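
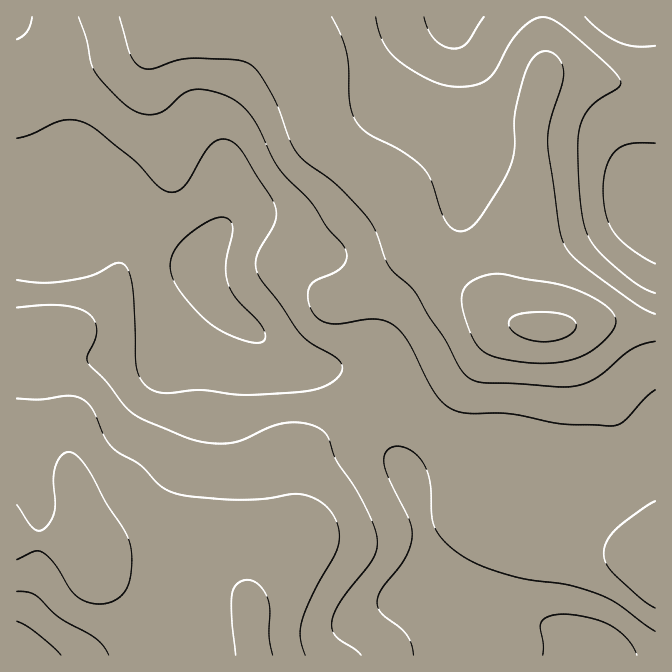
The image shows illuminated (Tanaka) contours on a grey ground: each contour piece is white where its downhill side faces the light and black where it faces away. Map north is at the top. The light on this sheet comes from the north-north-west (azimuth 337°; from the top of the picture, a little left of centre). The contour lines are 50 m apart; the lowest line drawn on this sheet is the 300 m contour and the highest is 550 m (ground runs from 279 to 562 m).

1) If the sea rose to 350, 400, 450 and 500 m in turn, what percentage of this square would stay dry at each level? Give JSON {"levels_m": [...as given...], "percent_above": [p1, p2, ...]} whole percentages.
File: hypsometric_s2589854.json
{"levels_m": [350, 400, 450, 500], "percent_above": [80, 52, 29, 6]}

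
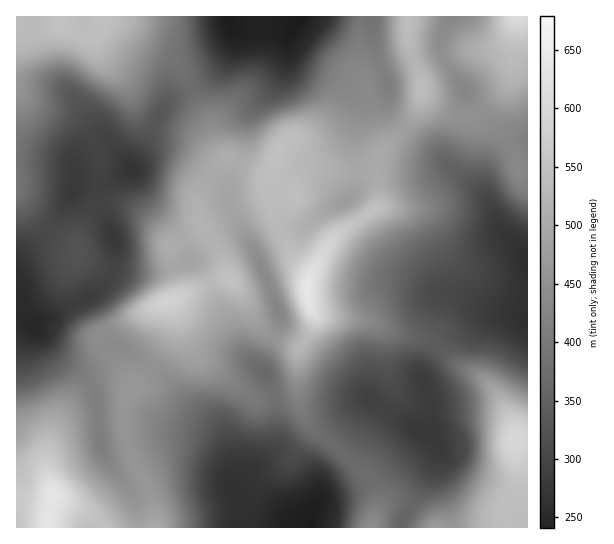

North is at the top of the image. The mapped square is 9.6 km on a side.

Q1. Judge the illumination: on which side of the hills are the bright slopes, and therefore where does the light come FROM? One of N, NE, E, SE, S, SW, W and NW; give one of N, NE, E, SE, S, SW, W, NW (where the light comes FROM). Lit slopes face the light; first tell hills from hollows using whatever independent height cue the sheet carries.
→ E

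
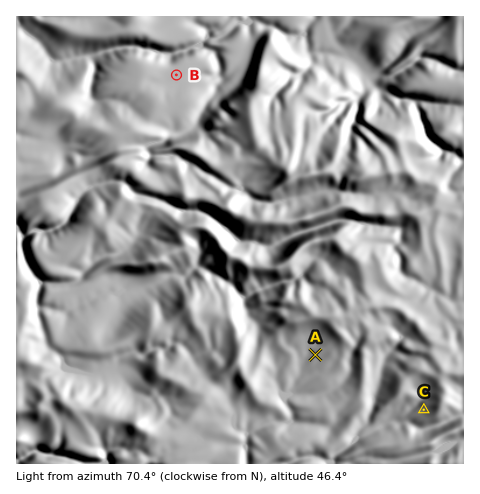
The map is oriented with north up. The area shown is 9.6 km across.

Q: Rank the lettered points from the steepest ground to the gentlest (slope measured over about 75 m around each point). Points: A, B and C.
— C A B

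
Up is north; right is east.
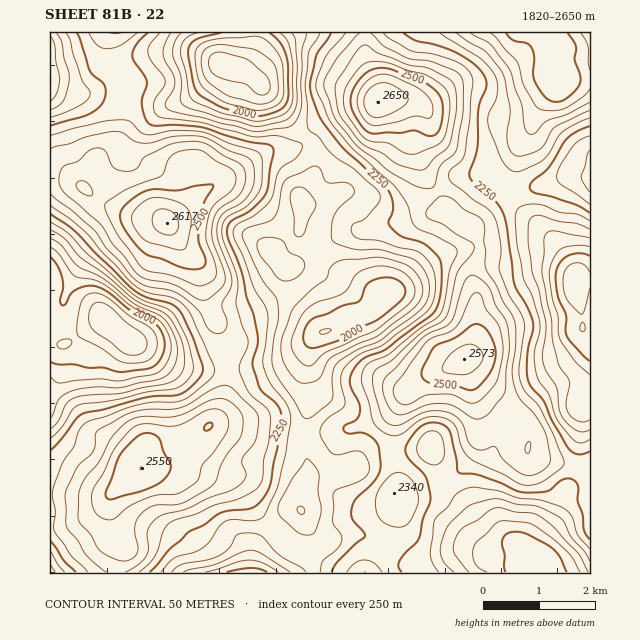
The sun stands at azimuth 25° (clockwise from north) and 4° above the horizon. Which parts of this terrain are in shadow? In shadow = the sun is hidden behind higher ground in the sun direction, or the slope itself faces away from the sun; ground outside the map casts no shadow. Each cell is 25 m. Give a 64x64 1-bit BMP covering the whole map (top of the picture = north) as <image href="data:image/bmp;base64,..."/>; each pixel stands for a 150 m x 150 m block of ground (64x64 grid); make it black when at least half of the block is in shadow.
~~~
<image width="64" height="64" href="data:image/bmp;base64,Qk0+AgAAAAAAAD4AAAAoAAAAQAAAAEAAAAABAAEAAAAAAAACAAATCwAAEwsAAAIAAAAAAAAA////AAAAAAD/////gAP/////////x////5//+//v////v//z/+///////+P/////////w/////////+H/////////4//////////h/////8A//+H/////wD8fwf/////AAAAA/////8AAAAD////+MAAAAP///8A4AACA////gD8AAAD///sAPAAAAH//8wA+AAAAD//4AD/AAAAP//gAP/AAAR///AA//gADv//8AD//4Af/5/4AP//wP/+H+AA///x/8APwAD///n/wAAAAP//+P/gAAAA///w//gAAAD///D//wAAAP//8P//wAAA///g///wAAD//+D///4AAP//4P///wAg///4////AHz///j///8Afv//8P///wD////g////AP///8D///8A////AP///4D///8B////wP///g/////B///8H////8H//+Af////Af//AB////AB//wAH///8AH/+AAfv//4Af/wAAAf//gAf8AAAB//+AAPAAAAH///AAAAAAAf//+AAAAAAA///wAAAAAAD//+AAAAAAAP//wAAAAAAA///AAAAAAAP//4AADwAAD///AAAPwAAf/+AAAA/gQD//gAAAz+AA//wAAADv4AP/8AAAAf/wB//gAAAB//gH//AAAAD//A//4AAAAH//H//AAAAAf/+f/8AAAADw=="/>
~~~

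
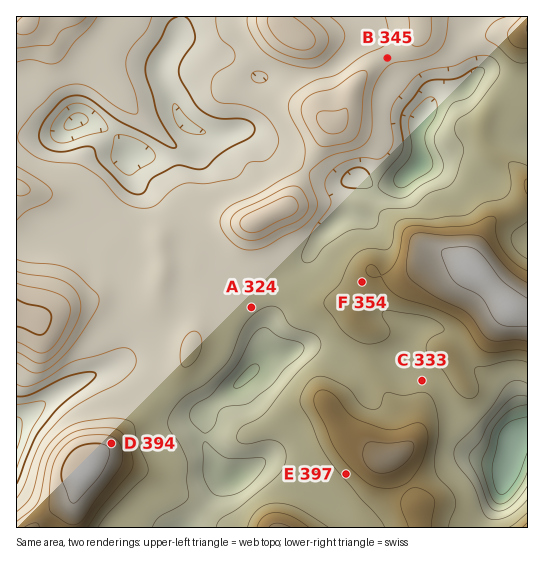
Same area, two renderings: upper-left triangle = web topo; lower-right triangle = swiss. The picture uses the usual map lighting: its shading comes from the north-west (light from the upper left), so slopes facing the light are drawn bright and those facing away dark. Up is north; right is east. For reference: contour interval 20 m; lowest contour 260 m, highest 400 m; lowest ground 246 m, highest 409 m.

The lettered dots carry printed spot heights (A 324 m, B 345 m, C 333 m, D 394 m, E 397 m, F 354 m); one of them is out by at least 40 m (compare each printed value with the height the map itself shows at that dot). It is E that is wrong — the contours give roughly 347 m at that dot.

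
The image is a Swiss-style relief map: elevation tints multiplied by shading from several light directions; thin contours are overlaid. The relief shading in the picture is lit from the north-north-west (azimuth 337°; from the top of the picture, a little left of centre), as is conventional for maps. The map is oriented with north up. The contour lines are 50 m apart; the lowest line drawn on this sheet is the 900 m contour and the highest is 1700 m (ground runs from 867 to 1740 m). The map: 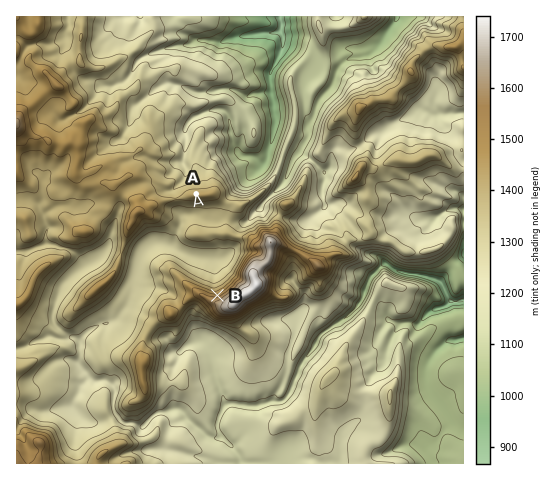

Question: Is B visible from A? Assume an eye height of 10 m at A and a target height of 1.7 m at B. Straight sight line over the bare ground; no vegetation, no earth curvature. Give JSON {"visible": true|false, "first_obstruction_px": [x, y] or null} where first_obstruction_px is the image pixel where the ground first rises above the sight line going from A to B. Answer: {"visible": true, "first_obstruction_px": null}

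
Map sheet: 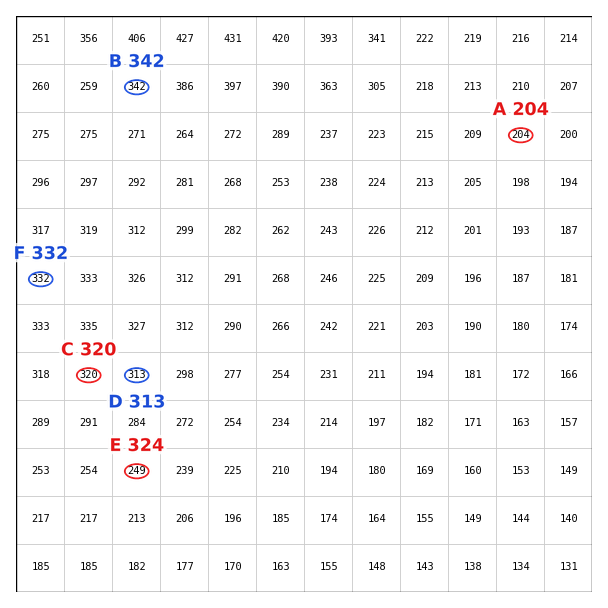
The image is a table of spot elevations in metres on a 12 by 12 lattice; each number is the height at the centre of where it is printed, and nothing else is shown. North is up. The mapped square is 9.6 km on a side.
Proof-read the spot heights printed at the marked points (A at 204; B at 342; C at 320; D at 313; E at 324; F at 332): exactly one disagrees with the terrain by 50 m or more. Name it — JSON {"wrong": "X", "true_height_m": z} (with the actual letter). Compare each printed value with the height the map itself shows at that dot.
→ {"wrong": "E", "true_height_m": 249}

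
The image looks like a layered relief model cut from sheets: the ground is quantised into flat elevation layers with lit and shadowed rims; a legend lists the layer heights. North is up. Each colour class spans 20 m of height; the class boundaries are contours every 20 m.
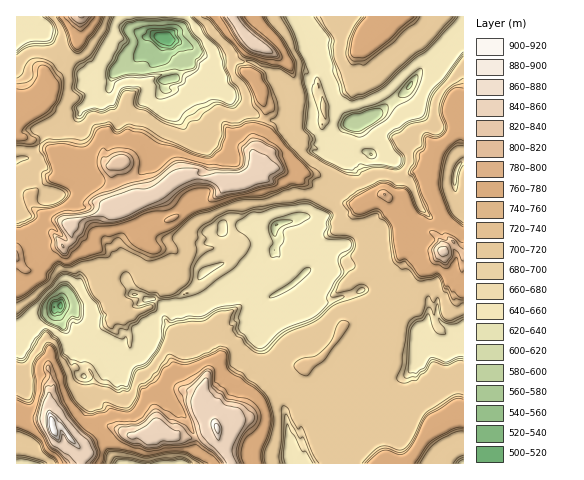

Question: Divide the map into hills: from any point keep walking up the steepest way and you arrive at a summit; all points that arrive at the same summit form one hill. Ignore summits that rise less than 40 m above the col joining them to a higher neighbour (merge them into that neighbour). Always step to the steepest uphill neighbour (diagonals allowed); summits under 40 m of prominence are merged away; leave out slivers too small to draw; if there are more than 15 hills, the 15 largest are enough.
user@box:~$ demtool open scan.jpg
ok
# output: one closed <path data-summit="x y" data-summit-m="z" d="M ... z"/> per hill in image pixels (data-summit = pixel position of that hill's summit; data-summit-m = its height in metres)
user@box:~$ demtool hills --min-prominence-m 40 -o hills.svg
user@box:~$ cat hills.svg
<path data-summit="130 207" data-summit-m="852" d="M171 39l-3 1 11 21 0 8-4 9-6 0-6-23-4 4-4 0-4-3-3-7-17 15-12 4-9 13-1 15 7 9 6 2 11-1 13-7 8-1 10-8-1 6 6 15 0 9-13 27-5 15-13 13-15 4-10 6-11-3-17 0 0-7-6-10 2-12 0-28-3-10-8 7-23 6-5 13-11 16-15 4 1 167 10-5 7-7 16-4 10-7 11 1 6 4 18-1 37-15 9 1 5 5 7-2 12 8 24 0-5-13 13-10 6-10 22-11 15-14-4-9-13-8 0-7 2-3 7-3 10 7 32 2 5-3 13-3 7-4 19 0 16-28 9-1 4-24-5-7-13-9-3-7-13-15-11 8-5 1-5-1-11-13-15-1-23-11-15-12-2-7-7-5-3-5-2-12-6-9-15-10z"/><path data-summit="53 426" data-summit-m="907" d="M340 246l-11 2-10 6-14 1-3 3-1 7 4 7-12 12-23 13-4 9 1 9-7 2-4 4 8 33 2 17 15 15 0 13 6 18 2 30 4 17 53 0 1-2 7-34-11-5-6-9-12 1-2-2 0-10 7-10 9-3 42-2 8-7 16-5 7-6 3-9 5-5 1-11 17 7 8-3-8-5-11 0-6-3-4-8 1-6-10-14-9-24-7 0-7 3-24-2-5-16z"/><path data-summit="444 251" data-summit-m="841" d="M463 31l-6 4-19 25-14 7-6 6-14 20-22 17-12 4-10 9 1 6 12 14-1 9-2 2-12-8-3 0-8 6-8 3 8 9-3 22-2 3-6-1-2 1-14 25-2 3-19 0-7 4-9 1-8 5 2 16-3 7 5 5 13-1 9 7 6-7 12 0 10-6 11-2 16 28 5 16 7-2 4 1 2-3 5-3 5 3-6 6 21-3 9 24 10 14-1 6 4 8 6 3 11 0 7 4 11-1 2-4 1-14 5-1 0-120-9-20 1-17 8-10z"/><path data-summit="217 428" data-summit-m="890" d="M276 252l1 4-1 6-37 27-4 2-10-1-26 17 4 19 4 9-10 12-7-6-1-32 2-2-19 1-5-3-10 11 0 6-9 10-1 12-8 14-5 2-16 0-2 7-8 0-14 8-9 2 0 18 6 8-5 10 0 6 5 8 14 8 4 18 10 11 173-1-5-46-6-18 0-13-15-15-2-17-8-33 4-4 7-2 0-15 26-16 12-13-10-16-16 0z"/><path data-summit="447 416" data-summit-m="778" d="M423 345l-2 1-1 10-15 20-16 5-12 8-38 1-9 3-5 5-2 5 0 10 2 2 12-1 6 9 11 5-2 19-5 17 117-1 0-114-17-1-9 4z"/><path data-summit="376 24" data-summit-m="777" d="M463 16l-169 0 0 2 9 17 15 20 15 46 6 9 12 12 4-2 8 1 7-7 12-4 22-17 14-20 6-6 14-7 19-25 7-4z"/><path data-summit="255 43" data-summit-m="843" d="M293 16l-114 0-4 15-8 7 26 11 18 15 13-5 29 4 16 8 16 15 13 6 6 0 5-3-1-9 11-14 0-7-7 3-3-2-6-12 3-8z"/><path data-summit="17 117" data-summit-m="777" d="M34 23l-12 0-6 4 1 134 14-4 11-16 5-13 28-8 5-7 2-6 25-17-24-4-2-16-7-7-12-4-18-25-2-7z"/><path data-summit="122 161" data-summit-m="837" d="M109 88l-28 20-2 7 2 10 0 28-2 12 6 10 0 7 17 0 11 3 10-6 15-4 13-13 5-15 11-20 2-16-5-9 0-12-10 8-8 1-13 7-11 1-10-6z"/><path data-summit="82 17" data-summit-m="840" d="M137 16l-112 0-1 6 16 3 17 28 4 4 15 7 4 4 2 6 8-8 26 5 15-7 17-14 2-8 8-6-15-5-5-5z"/><path data-summit="253 77" data-summit-m="776" d="M231 59l-7 0-12 5 4 7 1 11 10 9 1 6 4 4 11 8 20 10 18 2 11 13 8 1 12-10 0-17-22-4-4-9 0-8-17-16-19-9-13 0z"/>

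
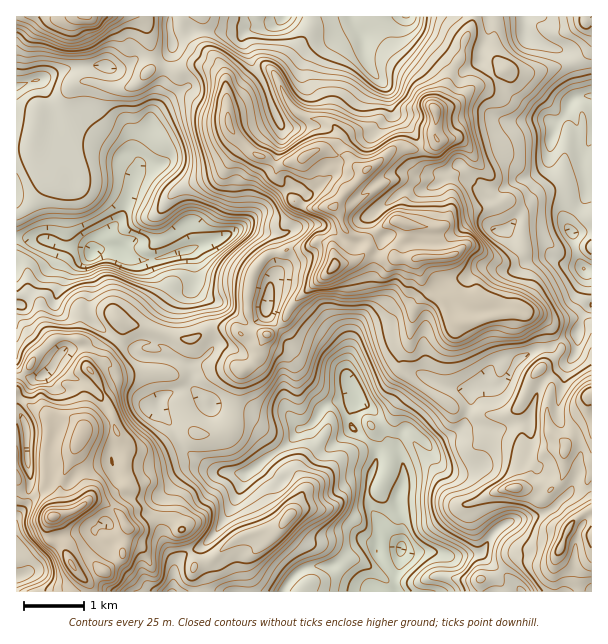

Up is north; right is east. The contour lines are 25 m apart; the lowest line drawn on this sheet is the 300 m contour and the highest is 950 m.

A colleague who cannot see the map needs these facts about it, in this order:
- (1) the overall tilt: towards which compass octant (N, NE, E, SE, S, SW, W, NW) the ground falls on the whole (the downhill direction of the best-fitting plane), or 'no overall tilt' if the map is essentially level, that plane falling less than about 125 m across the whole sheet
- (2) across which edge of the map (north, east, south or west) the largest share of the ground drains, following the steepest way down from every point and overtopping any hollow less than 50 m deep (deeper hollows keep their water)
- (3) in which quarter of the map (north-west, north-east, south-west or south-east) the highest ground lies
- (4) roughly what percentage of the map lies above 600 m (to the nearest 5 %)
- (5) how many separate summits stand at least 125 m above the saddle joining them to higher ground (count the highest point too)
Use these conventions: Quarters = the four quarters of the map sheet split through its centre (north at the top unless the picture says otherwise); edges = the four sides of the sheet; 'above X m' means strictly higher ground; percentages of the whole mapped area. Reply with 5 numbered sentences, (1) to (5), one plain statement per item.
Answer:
(1) There is no overall tilt: the best-fitting plane is nearly level.
(2) Most of the ground drains across the southern edge.
(3) The highest ground is in the south-west quarter.
(4) Roughly 50 % of the ground is higher than 600 m.
(5) There are 4 summits with 125 m or more of prominence.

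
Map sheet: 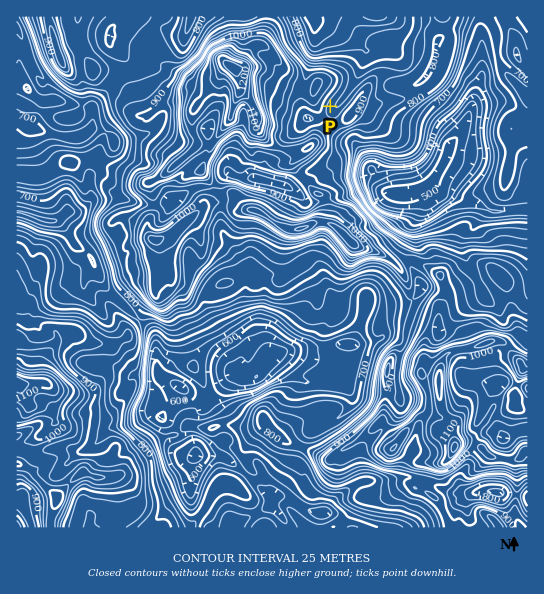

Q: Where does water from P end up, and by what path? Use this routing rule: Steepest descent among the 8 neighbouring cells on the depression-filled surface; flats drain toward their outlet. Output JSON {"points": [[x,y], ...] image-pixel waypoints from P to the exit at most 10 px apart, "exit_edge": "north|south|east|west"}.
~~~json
{"points": [[330, 106], [341, 102], [349, 91], [355, 81], [361, 70], [363, 59], [365, 49], [354, 38], [343, 34], [333, 25], [322, 21], [311, 17]], "exit_edge": "north"}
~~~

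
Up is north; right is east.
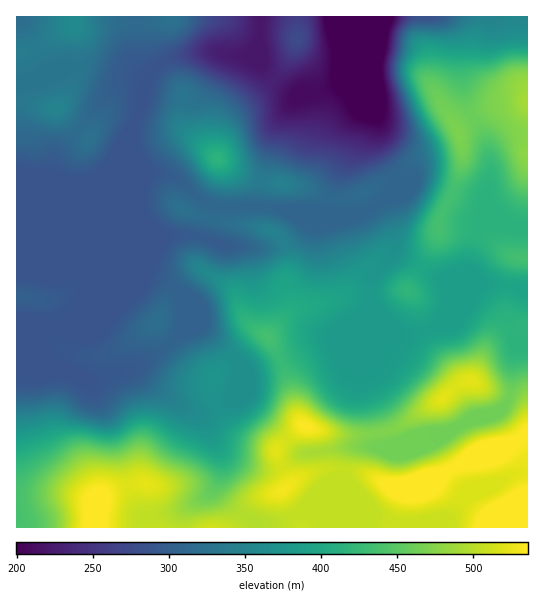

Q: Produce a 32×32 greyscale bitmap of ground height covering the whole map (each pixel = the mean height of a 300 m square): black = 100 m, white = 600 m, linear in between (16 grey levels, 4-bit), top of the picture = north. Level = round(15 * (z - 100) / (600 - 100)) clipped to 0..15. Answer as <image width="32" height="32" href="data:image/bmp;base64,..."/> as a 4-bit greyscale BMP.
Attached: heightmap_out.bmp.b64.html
<image width="32" height="32" href="data:image/bmp;base64,Qk12AgAAAAAAAHYAAAAoAAAAIAAAACAAAAABAAQAAAAAAAACAAATCwAAEwsAABAAAAAAAAAAAAAAABEREQAiIiIAMzMzAERERABVVVUAZmZmAHd3dwCIiIgAmZmZAKqqqgC7u7sAzMzMAN3d3QDu7u4A////AKu83dzMzMzMzMzMzMzM3e6rvN3czLu8zNzMzM3d3N3eq8zd3dzLu8zdzMzd7t3N3aq8zMzMu6q8zczM3N3d3d2aq7u8u6mZvMzMzLu7zd7dmZqpqqmZmazMzMu7u7vN3YiIh4mYiImbzdy7u7u7u813d2Z4iIiIibzKmZq8zLu8ZmZmZneIiImrqZmZq8zMu2ZmZmZniIiJqpmYiZq8zLpmZmZmZniIiamZiImZq7uqZmZmZmZneJqpmIiImZmqqmZmZmZ2ZniqqZmIiJmZmqpmZmZmZmZ5mZmZmImZmZmZZmZmZmZmeZmZmZmJmZmZmWZmZmZmZ4iImYiIiZmZmZlmZmZmZnd3d4iIiIiZmZmqZmZmZmZmZmd3d3iIiamZqmZmZmZmZmZ3d2Z3eImqmalmZmZmZndnd2ZmZmd5qpmaZmZmZmZ2Z3d3ZmZmaKqpqmZmZmZmZ4h3d3ZmZmeaqqtmZmZmZniZh3ZmVWZnmqqrZmZmZmd5mXZlVVVVZ5u6u2ZndmZniIhlVURERGeru7t3d2ZmZ3d3ZUREMzRpu7u7d3dmZmd3dlRDMzIkeru7vHd3dmZmdmVUQzMyJIq6q7x3d3ZmZmVURERDIiWaqqq7d3d2ZmZURERFQyIliZmZmnd3d2ZmZUREVUMiJHiIiIh3eHd2d2ZVREVDIiNmZ4iI"/>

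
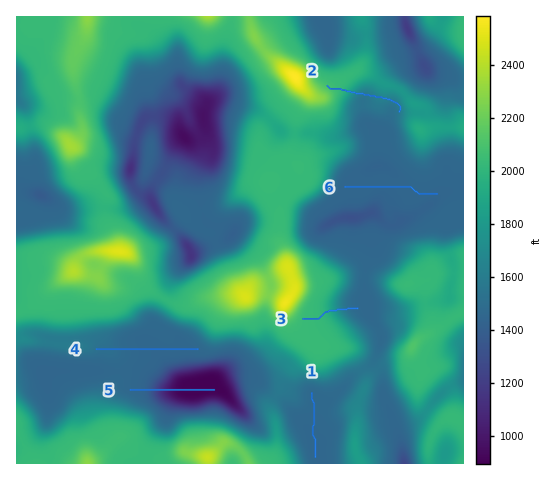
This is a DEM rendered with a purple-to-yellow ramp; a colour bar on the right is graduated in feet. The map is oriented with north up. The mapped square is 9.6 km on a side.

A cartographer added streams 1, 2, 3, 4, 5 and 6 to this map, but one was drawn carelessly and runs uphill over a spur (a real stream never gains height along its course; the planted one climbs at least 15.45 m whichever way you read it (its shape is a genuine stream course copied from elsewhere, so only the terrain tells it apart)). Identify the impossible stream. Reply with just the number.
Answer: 2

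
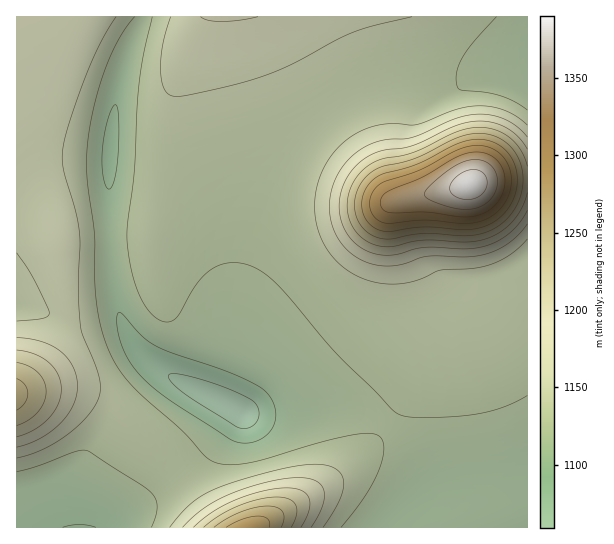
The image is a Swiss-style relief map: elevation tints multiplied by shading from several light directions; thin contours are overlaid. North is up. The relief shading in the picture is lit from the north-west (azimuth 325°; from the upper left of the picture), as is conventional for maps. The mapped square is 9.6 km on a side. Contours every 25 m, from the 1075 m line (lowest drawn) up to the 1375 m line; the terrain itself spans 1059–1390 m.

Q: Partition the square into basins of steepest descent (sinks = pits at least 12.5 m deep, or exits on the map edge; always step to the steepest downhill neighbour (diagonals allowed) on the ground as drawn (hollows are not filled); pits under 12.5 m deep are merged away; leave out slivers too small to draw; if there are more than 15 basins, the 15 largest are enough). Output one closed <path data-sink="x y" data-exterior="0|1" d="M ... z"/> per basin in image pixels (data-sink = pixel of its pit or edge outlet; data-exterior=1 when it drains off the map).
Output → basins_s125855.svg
<path data-sink="242 413" data-exterior="0" d="M278 16l-73 0-8 10-12 25-12 42-22 129 0 11-4 4-21 3-64 1-3-6-3-17-7-15-33-44 0 234 21-2 41 1 25 7 10 5 60 65 45 59 39 0 57-36 39-28 26-26 16-21 56-98 6-17-1-9-11-19 0-28 6-39 4-10 9-10-62 13-11-1-76-109-24-44z"/><path data-sink="527 527" data-exterior="1" d="M466 187l-13 12-4 14-4 33 0 28 11 19 0 14-61 110-16 21-26 26-39 28-55 33-1 3 270-1 0-232-46 0-11-4-11-10 0-63z"/><path data-sink="527 50" data-exterior="1" d="M527 16l-248 1 21 48 25 41 35 47 28 42 6 5 8 0 59-12 20-7 47-2z"/><path data-sink="110 153" data-exterior="0" d="M203 16l-187 1 0 141 33 45 7 15 3 17 3 6 64-1 17-1 6-4 24-142 12-42z"/><path data-sink="81 527" data-exterior="1" d="M66 391l-29 0-21 3 1 134 200-1-44-58-60-65-18-8z"/>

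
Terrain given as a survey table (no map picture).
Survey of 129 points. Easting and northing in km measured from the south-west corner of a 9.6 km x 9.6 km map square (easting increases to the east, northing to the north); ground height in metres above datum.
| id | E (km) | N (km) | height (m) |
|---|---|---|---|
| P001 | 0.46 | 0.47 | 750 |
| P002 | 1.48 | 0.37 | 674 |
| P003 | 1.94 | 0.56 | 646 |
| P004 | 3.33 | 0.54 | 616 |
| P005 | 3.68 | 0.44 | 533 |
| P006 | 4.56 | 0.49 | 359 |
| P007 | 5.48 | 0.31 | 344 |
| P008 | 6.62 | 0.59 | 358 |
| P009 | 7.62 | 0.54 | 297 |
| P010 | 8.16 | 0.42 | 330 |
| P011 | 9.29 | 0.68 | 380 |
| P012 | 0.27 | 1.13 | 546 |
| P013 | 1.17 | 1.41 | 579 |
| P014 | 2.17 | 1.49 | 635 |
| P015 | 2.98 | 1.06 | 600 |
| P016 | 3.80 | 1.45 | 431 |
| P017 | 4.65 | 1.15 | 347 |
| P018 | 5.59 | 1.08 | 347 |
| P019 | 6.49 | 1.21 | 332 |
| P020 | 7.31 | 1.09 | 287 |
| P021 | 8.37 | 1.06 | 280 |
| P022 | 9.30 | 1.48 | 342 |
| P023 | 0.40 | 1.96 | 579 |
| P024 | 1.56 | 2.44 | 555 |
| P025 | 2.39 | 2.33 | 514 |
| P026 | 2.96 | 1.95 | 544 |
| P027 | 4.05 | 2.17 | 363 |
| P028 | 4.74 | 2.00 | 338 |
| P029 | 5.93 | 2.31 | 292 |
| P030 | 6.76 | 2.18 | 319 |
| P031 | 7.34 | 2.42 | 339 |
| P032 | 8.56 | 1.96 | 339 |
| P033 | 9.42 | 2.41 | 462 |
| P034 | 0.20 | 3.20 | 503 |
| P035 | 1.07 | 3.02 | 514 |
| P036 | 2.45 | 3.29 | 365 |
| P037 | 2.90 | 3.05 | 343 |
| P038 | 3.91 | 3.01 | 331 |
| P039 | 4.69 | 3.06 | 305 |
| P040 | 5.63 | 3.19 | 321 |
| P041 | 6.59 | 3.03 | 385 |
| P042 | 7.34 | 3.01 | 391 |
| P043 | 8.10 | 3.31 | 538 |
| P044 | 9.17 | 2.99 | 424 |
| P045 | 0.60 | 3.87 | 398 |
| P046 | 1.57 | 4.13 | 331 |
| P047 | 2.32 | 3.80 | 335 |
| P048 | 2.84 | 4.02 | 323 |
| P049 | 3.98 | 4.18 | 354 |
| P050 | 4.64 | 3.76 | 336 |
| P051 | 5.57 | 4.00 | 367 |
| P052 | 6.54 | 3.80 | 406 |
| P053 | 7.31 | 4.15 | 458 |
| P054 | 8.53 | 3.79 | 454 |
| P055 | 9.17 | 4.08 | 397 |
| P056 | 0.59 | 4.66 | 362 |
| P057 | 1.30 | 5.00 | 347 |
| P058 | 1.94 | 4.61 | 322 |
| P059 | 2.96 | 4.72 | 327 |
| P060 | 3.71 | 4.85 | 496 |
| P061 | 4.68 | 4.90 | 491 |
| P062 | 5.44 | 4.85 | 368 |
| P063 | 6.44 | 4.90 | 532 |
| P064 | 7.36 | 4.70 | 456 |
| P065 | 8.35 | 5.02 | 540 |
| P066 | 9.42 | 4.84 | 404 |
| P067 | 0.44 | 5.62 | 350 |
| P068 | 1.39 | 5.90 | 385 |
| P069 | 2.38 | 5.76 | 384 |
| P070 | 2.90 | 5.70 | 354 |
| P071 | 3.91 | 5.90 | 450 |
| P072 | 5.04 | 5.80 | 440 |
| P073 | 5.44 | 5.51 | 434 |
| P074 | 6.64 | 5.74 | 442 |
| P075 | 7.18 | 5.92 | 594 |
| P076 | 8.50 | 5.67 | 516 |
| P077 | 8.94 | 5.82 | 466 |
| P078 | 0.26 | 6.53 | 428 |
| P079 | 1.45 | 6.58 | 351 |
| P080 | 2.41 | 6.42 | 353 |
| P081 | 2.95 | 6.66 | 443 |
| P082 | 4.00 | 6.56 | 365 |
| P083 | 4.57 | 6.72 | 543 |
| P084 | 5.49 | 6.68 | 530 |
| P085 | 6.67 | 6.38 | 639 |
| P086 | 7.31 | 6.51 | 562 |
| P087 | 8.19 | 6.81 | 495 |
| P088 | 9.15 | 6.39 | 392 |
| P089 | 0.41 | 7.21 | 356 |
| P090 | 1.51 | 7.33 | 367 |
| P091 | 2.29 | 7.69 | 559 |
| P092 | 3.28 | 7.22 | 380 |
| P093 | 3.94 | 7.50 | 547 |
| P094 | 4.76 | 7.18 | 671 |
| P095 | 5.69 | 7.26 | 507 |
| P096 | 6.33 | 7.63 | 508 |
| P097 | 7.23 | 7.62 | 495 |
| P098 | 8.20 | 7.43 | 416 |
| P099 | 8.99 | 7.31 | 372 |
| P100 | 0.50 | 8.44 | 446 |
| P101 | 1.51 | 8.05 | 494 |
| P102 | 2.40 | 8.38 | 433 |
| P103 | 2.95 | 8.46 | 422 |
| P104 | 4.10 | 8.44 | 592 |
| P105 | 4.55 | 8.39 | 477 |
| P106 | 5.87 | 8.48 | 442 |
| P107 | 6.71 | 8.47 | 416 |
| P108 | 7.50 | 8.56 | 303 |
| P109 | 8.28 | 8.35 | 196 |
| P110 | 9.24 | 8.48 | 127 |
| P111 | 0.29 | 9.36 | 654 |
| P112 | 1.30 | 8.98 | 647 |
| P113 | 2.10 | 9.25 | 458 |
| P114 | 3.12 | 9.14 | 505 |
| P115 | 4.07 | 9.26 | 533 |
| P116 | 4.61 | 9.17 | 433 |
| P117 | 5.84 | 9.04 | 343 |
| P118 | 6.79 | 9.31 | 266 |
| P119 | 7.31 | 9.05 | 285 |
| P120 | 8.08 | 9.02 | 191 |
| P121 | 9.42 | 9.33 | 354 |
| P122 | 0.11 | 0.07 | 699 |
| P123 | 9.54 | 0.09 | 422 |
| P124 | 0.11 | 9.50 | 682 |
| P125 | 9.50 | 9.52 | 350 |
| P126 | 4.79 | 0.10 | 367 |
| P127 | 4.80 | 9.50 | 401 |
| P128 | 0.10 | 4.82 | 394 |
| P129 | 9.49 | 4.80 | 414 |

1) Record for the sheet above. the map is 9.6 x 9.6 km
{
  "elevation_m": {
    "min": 130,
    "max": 780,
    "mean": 430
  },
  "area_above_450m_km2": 35.7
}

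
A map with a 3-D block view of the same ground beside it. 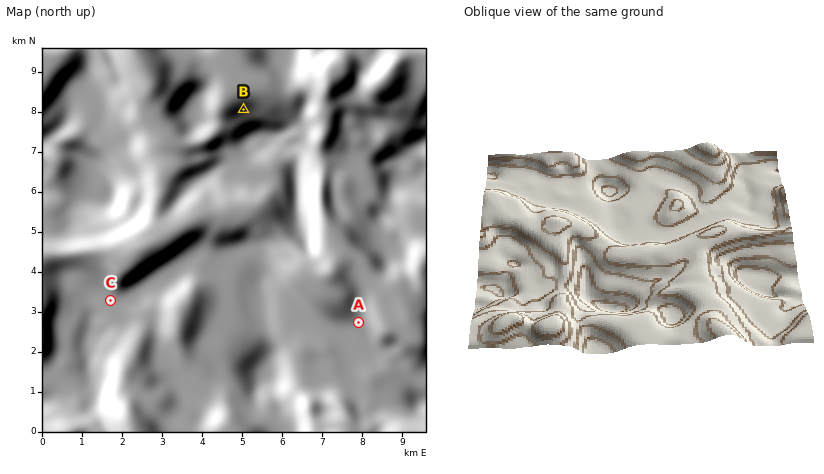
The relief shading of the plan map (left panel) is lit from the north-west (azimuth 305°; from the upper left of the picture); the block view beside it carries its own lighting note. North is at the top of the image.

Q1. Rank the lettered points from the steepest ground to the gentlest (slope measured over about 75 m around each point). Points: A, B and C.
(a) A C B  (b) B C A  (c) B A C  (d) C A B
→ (c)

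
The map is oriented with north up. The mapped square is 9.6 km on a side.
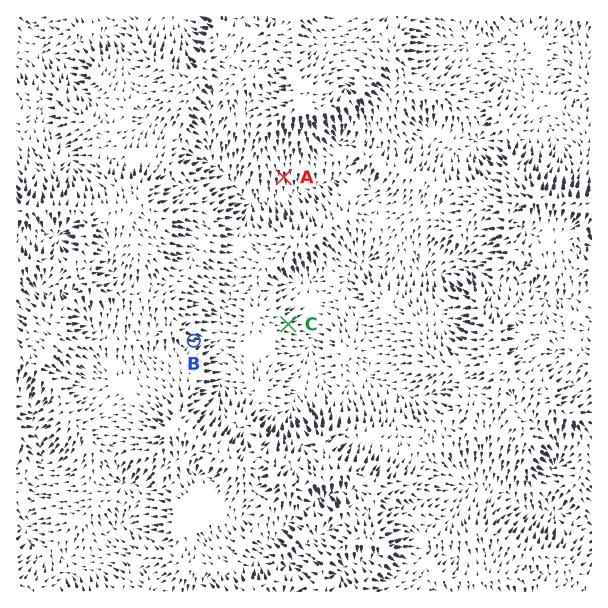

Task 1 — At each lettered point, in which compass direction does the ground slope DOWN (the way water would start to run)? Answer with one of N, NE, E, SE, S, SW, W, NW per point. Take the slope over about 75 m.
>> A S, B E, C E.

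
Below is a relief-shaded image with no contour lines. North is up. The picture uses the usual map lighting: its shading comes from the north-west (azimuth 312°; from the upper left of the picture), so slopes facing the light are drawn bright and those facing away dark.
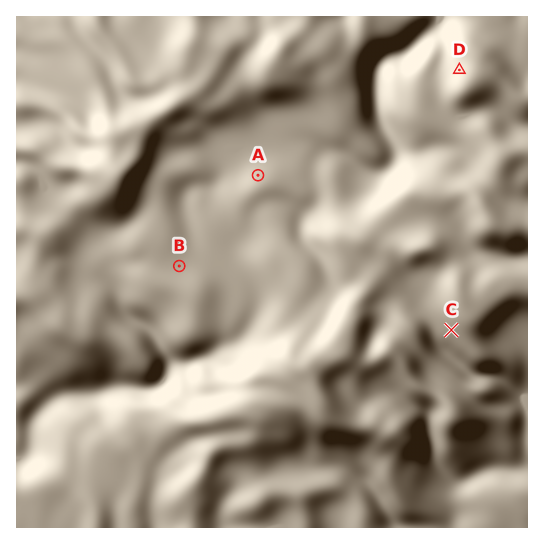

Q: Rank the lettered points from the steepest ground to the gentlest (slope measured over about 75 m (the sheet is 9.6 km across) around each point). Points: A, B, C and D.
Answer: D C A B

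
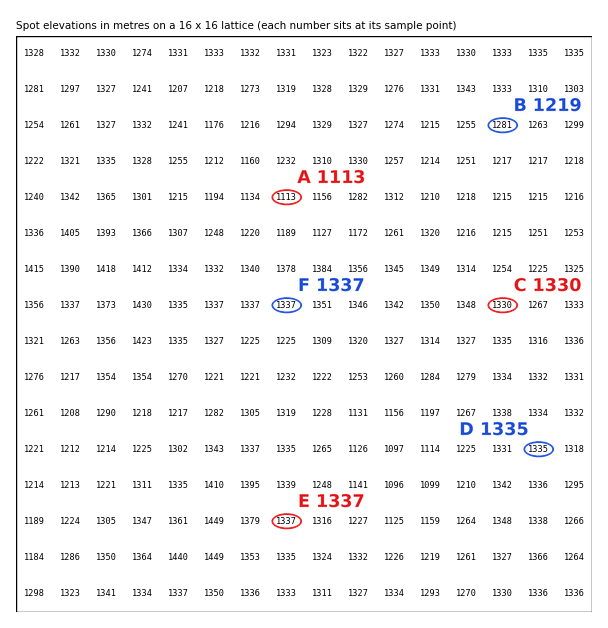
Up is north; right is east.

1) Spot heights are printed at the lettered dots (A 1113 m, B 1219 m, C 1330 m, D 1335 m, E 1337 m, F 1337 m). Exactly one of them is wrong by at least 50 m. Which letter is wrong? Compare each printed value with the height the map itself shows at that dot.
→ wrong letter B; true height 1281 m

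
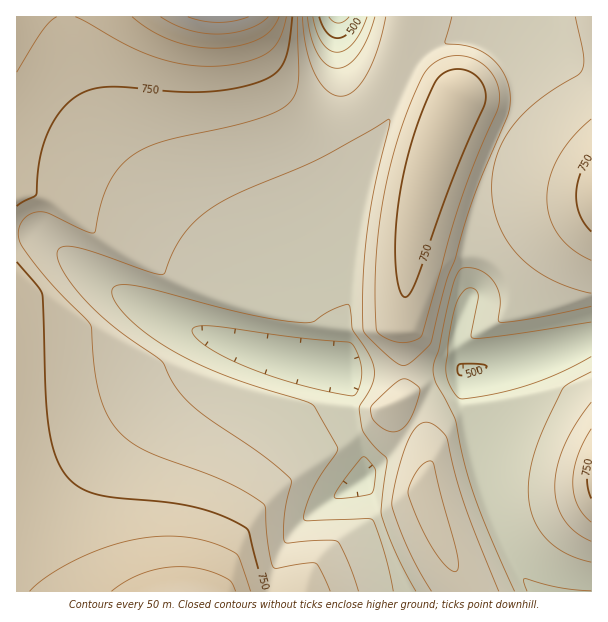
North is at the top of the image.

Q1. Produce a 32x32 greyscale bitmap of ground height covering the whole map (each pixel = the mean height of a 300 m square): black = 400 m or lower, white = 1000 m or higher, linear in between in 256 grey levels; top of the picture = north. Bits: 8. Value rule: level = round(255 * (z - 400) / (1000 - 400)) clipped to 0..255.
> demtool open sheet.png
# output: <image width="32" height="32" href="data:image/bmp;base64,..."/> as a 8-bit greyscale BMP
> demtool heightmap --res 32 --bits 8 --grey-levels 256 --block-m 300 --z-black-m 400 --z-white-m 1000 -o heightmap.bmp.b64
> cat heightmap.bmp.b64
<image width="32" height="32" href="data:image/bmp;base64,Qk02CAAAAAAAADYEAAAoAAAAIAAAACAAAAABAAgAAAAAAAAEAAATCwAAEwsAAAABAAAAAAAAAAAAAAEBAQACAgIAAwMDAAQEBAAFBQUABgYGAAcHBwAICAgACQkJAAoKCgALCwsADAwMAA0NDQAODg4ADw8PABAQEAAREREAEhISABMTEwAUFBQAFRUVABYWFgAXFxcAGBgYABkZGQAaGhoAGxsbABwcHAAdHR0AHh4eAB8fHwAgICAAISEhACIiIgAjIyMAJCQkACUlJQAmJiYAJycnACgoKAApKSkAKioqACsrKwAsLCwALS0tAC4uLgAvLy8AMDAwADExMQAyMjIAMzMzADQ0NAA1NTUANjY2ADc3NwA4ODgAOTk5ADo6OgA7OzsAPDw8AD09PQA+Pj4APz8/AEBAQABBQUEAQkJCAENDQwBEREQARUVFAEZGRgBHR0cASEhIAElJSQBKSkoAS0tLAExMTABNTU0ATk5OAE9PTwBQUFAAUVFRAFJSUgBTU1MAVFRUAFVVVQBWVlYAV1dXAFhYWABZWVkAWlpaAFtbWwBcXFwAXV1dAF5eXgBfX18AYGBgAGFhYQBiYmIAY2NjAGRkZABlZWUAZmZmAGdnZwBoaGgAaWlpAGpqagBra2sAbGxsAG1tbQBubm4Ab29vAHBwcABxcXEAcnJyAHNzcwB0dHQAdXV1AHZ2dgB3d3cAeHh4AHl5eQB6enoAe3t7AHx8fAB9fX0Afn5+AH9/fwCAgIAAgYGBAIKCggCDg4MAhISEAIWFhQCGhoYAh4eHAIiIiACJiYkAioqKAIuLiwCMjIwAjY2NAI6OjgCPj48AkJCQAJGRkQCSkpIAk5OTAJSUlACVlZUAlpaWAJeXlwCYmJgAmZmZAJqamgCbm5sAnJycAJ2dnQCenp4An5+fAKCgoAChoaEAoqKiAKOjowCkpKQApaWlAKampgCnp6cAqKioAKmpqQCqqqoAq6urAKysrACtra0Arq6uAK+vrwCwsLAAsbGxALKysgCzs7MAtLS0ALW1tQC2trYAt7e3ALi4uAC5ubkAurq6ALu7uwC8vLwAvb29AL6+vgC/v78AwMDAAMHBwQDCwsIAw8PDAMTExADFxcUAxsbGAMfHxwDIyMgAycnJAMrKygDLy8sAzMzMAM3NzQDOzs4Az8/PANDQ0ADR0dEA0tLSANPT0wDU1NQA1dXVANbW1gDX19cA2NjYANnZ2QDa2toA29vbANzc3ADd3d0A3t7eAN/f3wDg4OAA4eHhAOLi4gDj4+MA5OTkAOXl5QDm5uYA5+fnAOjo6ADp6ekA6urqAOvr6wDs7OwA7e3tAO7u7gDv7+8A8PDwAPHx8QDy8vIA8/PzAPT09AD19fUA9vb2APf39wD4+PgA+fn5APr6+gD7+/sA/Pz8AP39/QD+/v4A////AKmrrrK3vcLHysrIxLSai42KfG9jWVJjdn16bFRAQUNEqKiprLC0uLy+vry3q5J/f4B2a2BWWW99f3djSUVJTVGmpaWmqauusLGxr6qhjHVvcW9mXFVkeIF+cFhHS1FZYaSioaGho6SlpaSinZeIcmBeX15ZV25+g3toTUlQWmVyo5+dm5uam5qamJWRjIRzX1BMTU5cdoKCdV1ITFRgb4KhnZmWlJOSkY+NioaBfHNkU0Q9P1p4hIBvUkdNVWN1jKCblpKPjIqIhoSBfXhzbWdbTT83VHKCfWdLR0xVYnWOn5mTjoqHhIF+e3h0cGxnYl1WSkRWa3p4YEdHS1NfcIifmJGLhoJ+e3h0cW5qZmJeWVVRVGNocXBZRkdLUFpofZ6XkImDfnp2cm9saGVhXlpXVFFgcG5pZVJHSEpOVWBwnpaPiIF8d3Jua2dkYV5aV1JOSl50dmdcSUVHSk1SWmWelo6GgHp0cGtoZF9ZUUlCPTg2TWVtZlE2MjU6QUlSXJ6WjYZ/eHNuaGBVS0M8ODQxLzBKYmpjTC8rLC0wNT1InpWNhX53cGRWS0I9OTc2Njc3O1dvd29UNjQzMTExNDielY2FfG5eUEdCPz4/QkVJS01RboWNgl05QUhGQj48Op6VjH9sXFBKR0dKT1RXV1dWVVdyipKKZz1AUFlaWFROnZOBbF5VUFBUWl5fXVtZWFdWWHKLlI9yRz9PXWFjZmeZg3BjXFpdY2dmY2BeXFtaWVhZcYuWkn1WTVhjZ2pucod1aWRla3BuamdkYmBeXVxbWlpvi5iWhWdeY2hscnd+e3FucXh5dHBsaWZkYmBfXl1cXGyKmZqMcGNna3F4gIp9d3yCf3p2cm5raWZlY2JgX19eaYeZnZJ5ZmludX2HlI+JioaBfHh0cW5samhmZWNiYWBmg5ifmIJqam92f4uamZONh4J+end0cW9ta2poZ2VkY2R+lqCdi3Brb3Z/i5uZk46IhIB9enh1c3JwbmxqaWdmZXeSoKGUemtvdHyHlZqUj4uHg4B+fHp5d3VzcW9ta2lncIyeo5uGbW1yeIGNnJaRjYqHhYOCgH99fHl3dHFubGprhJukoJB2a290eoOemZSQjoyKiYmIh4aEgX55dG9tbWt6lKKkmYNra290eqGcl5SSkZGRkpKRkI6Lhn90bGttbnGLnqWeimxpa25ypZ+bmZiYmZudnp+em5eQg29hYmtvbn+VnpeCaGZoam2po6Cenp+ipqqusK+sppyFZE9SZHBwcYCIgW5kZGVmaq6npKOkqK20u8LGxsK6qYZVNjtYbnJvbGxoZWNjY2RssauoqKuxusXR3OPl39O6iEYeIkdqc3BsaWZkY2JhZG8="/>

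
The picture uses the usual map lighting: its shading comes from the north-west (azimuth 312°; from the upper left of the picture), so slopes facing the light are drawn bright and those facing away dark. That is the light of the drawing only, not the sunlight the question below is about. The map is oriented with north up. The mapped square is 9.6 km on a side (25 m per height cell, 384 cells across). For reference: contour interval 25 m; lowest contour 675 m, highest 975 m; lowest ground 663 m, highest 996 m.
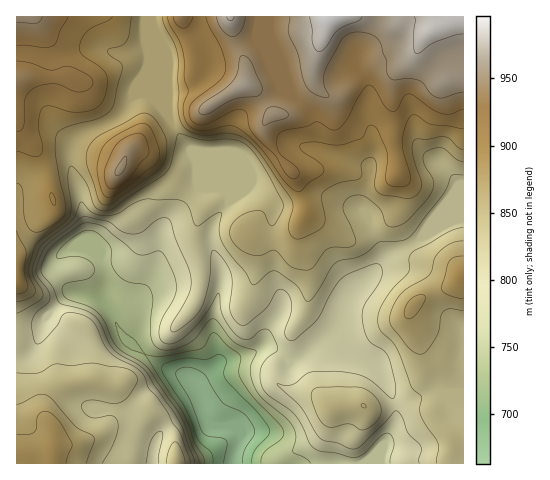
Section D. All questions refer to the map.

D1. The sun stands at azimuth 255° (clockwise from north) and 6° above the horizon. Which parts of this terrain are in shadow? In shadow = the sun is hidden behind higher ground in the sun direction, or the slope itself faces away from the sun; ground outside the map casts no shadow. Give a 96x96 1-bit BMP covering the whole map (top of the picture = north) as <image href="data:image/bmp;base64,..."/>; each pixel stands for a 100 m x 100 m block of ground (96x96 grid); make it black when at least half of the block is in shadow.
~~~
<image width="96" height="96" href="data:image/bmp;base64,Qk2+BAAAAAAAAD4AAAAoAAAAYAAAAGAAAAABAAEAAAAAAIAEAAATCwAAEwsAAAIAAAAAAAAA////AAAAAAAAAAAAH/AAAAAAAAAAAAAAH/wAAAAAAAAAAAAAH/8AAAAAAAAAAAAAH/+AAAAAAAAAAAAAH//AAAAAAAAAAAAAH//AAAAAAAAAAAAAP//AAAAAAAAAAAAAP//AAAAAAAAAOAAAP/+AAAAAAAAAeAAAf/8AAAACAAAA+AAA//4AAAAHAAAA8AAB//wAAAAHAAAAQAAD//gAAAAHgAAAAAAD//AAAAAPAAAAAAAH//AAAAAPAAAAAAAH/+AAAAAOAAAAAAAP/+AAAAAAAAAAAAAf/8AAAAAAAAAAAAA//4AAAAAAAAAAAAB//wAAAAAAAAAAAAD//gAAAAAAAAAAAAP//gAAAAAAAAAAAAf/+AAAAAAAAAAAAA/8AAAAAAAAAAAAAB/wAAAAAAAAAAAAAD/gAAAAAAAAAAAAAD/AAAAAAAAAAAAAAH/AAAAAAAAAAAAAAH+AAAAAAAAAAAAAAP8AAYAAAAAAAAAAAP8AAYAAAAAAAAAAAf4AAcAAAAAAAAAAA/wAAMAAAAAAAAAAD/gAAMAAAAAAAAAA/+AAAMAAAAAAAAAD+AAAAOAAAAAAAAAP+AAAAGAAAAAAAAA//AAAAGAAAAAAAAB//AAAAGAAAAAAAAB/+AAAAGAAAAAAAAB/+AAAACAAAAAAAAB/+AAAAAAAAAAAAAB/+AAAAAAAAAAAAAB//AAAAAAAAAAAAAA//AAAAAAAAAAAAAA//AAAAAAAAAAAAAAf/AAAAAAAAAAAAAAH/AAAAAAAAAAAAAAD/AAAAAAAAAAAAAAB+AAAAAAAAAAAAAAAfAAAAAAAAAAAAAAAPgAAAAAAAAAAAAAAPgAAAAAAAAAAAAAAPgAAAAAAAAAAAAAAPgAAAAAAAAAAAAAAfgAAAAAAAAAAAAAAfgAAAAAAAAAAAAAAfgAAAAAAAAAAAAAAfgAAAAAAAAAAAAAA/AAAAAAAAAAAAAAA+AAAAAAAAAAAAgAA+AAAAAAAAAAAD4AA8AAAAAAAAAAAD8AA4AABgAAAAAAAH+AA4AADwAAAAAAAH+AAwAAD8AAAAAAAH8AAgAAD+AAAAAAAH4AAAAAH/AAAAAAAHgAAAAAP/AAAAAAAHAAAAAAP+AAAAAAAGAAAAAAP4AAAAAAAAAAAAAAPwAAAAAAAAAAAAAAPwAAAAAAAAAAAAAAHgAAAAAAAAAAAAAAHAAAAAAAAAAAAAAACAAAAAAAAAAAAAAAAAAAAAAAAAAAAAAAAAAAAAAAAAAAAAAAAAAAAAAAAAAAAAAgAAAAAAAAAAAAAABwAAAAAAAAAAAAAABgAAAAAAAAAAAAAAAAAAAAAAAAAAAAAAAAAAAAAAAAAAAAAAAAAAAAAAAAAAAAAAAAAAAAAAAAAAAAAAAAAAAAAAAAAAAAAAAAAAAAAAAAAAAAAAAAAAAAAAAAAAAAAAAAAAAAAAAAAAAAAAAAAAAAAAAAAAAAAAAAAAAAAAAAAAAAAAAAAAAAAAAAAAAAAAAAAAAAAAAAAAAAAAABgAAAAAAAAAAAAAABgAACAAAAAAAA="/>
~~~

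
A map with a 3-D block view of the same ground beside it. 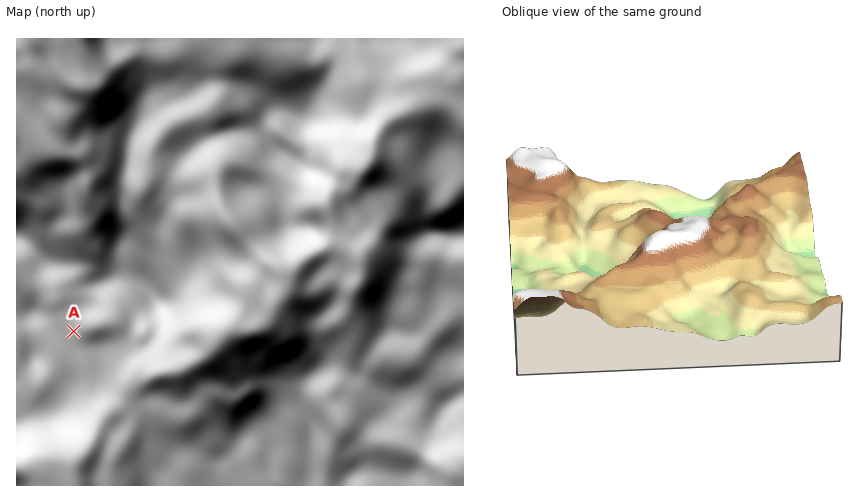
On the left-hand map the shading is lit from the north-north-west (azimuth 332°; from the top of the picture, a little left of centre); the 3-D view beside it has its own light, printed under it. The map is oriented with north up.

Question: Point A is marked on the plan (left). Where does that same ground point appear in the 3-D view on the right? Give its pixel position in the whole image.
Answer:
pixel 553 283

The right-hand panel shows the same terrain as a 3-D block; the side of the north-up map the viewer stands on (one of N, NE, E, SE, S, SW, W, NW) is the S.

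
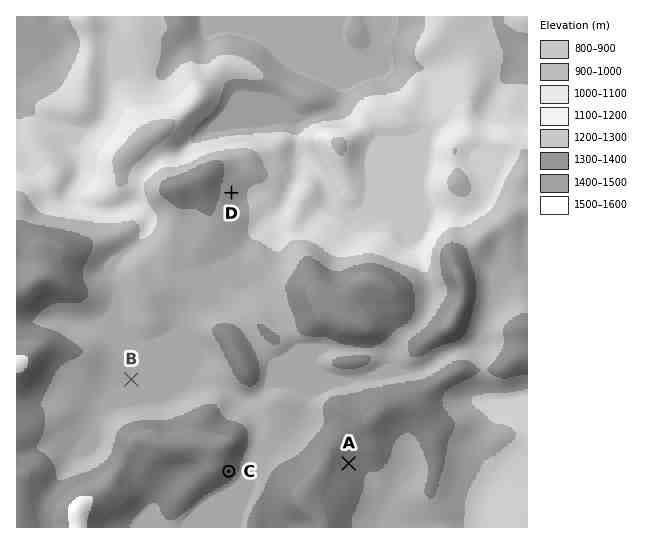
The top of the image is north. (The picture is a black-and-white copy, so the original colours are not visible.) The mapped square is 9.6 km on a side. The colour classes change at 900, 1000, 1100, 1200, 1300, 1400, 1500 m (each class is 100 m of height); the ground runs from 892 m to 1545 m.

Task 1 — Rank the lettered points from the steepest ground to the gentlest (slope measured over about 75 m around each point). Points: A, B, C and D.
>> C D A B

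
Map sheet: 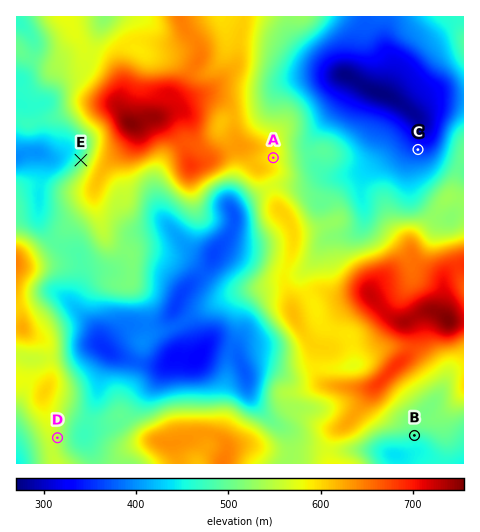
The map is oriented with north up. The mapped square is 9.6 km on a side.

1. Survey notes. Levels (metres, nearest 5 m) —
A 585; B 480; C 355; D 545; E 495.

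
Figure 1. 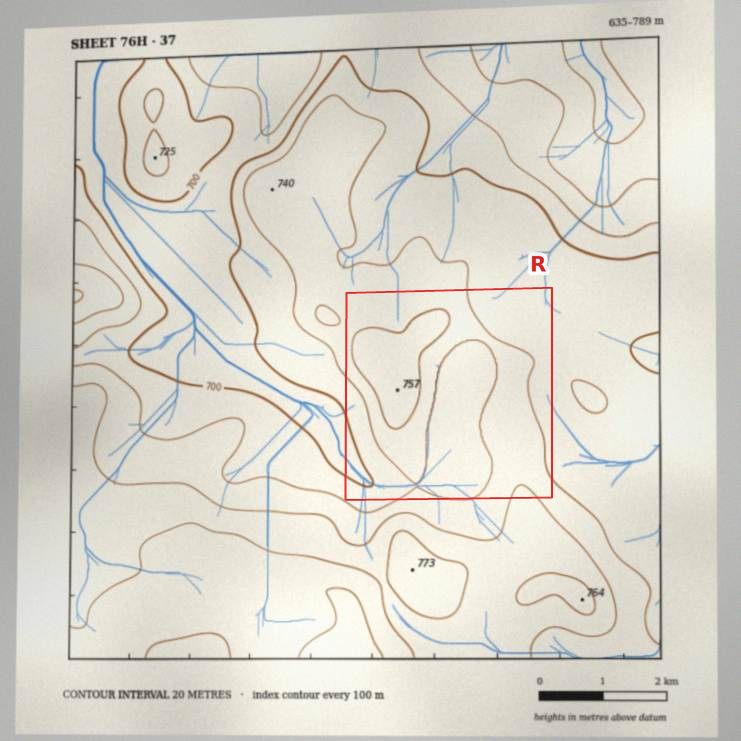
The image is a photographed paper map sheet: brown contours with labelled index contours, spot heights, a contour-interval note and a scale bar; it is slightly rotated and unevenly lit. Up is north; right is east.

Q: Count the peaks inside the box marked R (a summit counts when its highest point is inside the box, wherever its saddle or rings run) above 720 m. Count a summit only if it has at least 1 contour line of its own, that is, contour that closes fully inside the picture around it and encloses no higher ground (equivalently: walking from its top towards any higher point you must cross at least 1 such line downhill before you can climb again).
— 1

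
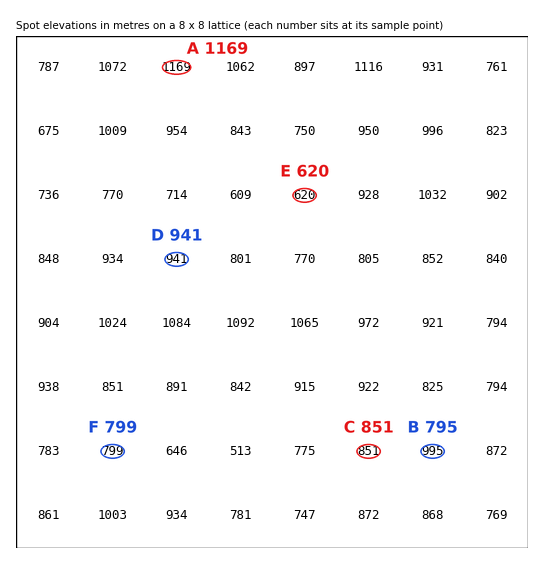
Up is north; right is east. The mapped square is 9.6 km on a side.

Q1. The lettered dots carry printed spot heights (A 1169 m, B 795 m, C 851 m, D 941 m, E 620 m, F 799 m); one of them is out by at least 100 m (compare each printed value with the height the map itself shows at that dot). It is B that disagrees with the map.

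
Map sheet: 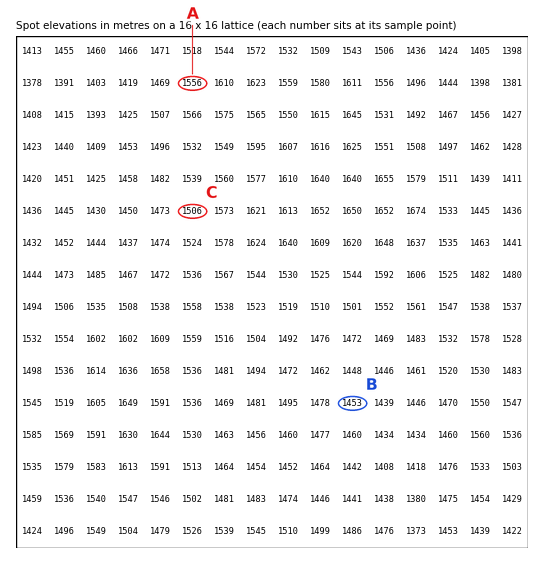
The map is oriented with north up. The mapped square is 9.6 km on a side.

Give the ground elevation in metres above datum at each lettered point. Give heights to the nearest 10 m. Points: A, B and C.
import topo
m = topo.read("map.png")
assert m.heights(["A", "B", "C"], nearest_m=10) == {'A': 1560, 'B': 1450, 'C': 1510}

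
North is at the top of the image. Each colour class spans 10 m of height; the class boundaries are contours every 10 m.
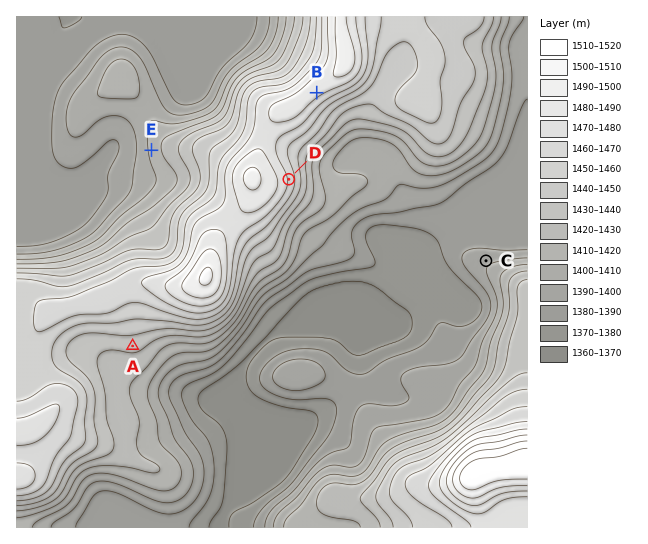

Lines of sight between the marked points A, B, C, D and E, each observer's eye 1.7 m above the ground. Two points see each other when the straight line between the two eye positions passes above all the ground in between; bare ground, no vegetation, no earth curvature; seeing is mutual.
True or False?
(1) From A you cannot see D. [True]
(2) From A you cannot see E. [True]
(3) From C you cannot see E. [True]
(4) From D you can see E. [False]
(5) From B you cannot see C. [False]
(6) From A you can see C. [False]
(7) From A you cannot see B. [True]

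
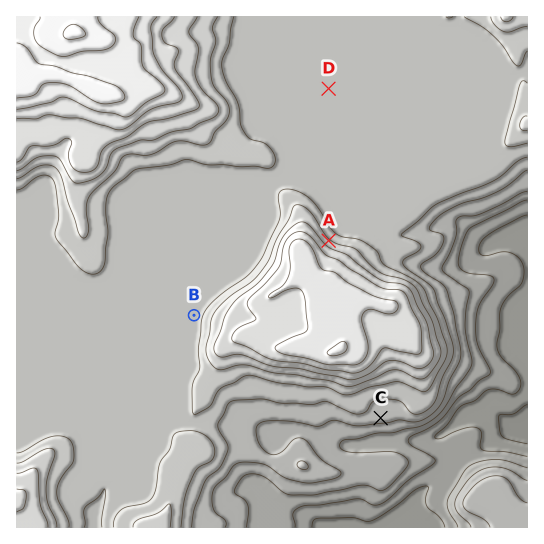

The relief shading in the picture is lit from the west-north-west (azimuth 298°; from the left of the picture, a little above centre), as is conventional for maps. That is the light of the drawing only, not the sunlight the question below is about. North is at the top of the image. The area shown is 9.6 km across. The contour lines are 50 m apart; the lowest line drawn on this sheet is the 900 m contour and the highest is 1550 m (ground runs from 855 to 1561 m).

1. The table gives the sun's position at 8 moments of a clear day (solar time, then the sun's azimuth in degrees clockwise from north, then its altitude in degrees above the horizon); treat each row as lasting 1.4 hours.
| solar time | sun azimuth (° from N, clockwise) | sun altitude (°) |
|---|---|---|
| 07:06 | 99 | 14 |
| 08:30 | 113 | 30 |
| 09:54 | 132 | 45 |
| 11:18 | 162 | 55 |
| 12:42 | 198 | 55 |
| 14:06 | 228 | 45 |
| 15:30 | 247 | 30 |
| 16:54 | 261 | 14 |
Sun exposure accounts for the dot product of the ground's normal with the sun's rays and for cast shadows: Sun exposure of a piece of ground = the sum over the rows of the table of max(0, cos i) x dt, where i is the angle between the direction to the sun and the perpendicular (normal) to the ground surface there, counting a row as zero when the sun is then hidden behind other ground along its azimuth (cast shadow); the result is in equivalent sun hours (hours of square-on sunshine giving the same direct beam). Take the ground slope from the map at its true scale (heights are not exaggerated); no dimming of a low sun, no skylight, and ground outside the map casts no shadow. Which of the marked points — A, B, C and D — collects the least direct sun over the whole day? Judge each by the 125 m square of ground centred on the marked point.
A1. A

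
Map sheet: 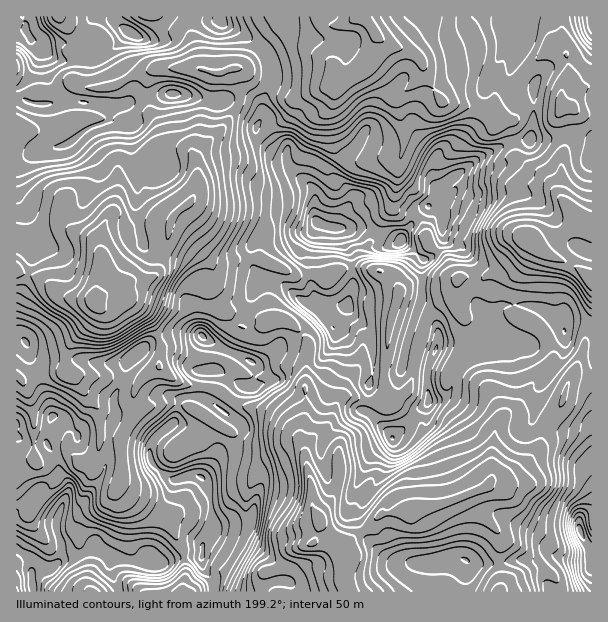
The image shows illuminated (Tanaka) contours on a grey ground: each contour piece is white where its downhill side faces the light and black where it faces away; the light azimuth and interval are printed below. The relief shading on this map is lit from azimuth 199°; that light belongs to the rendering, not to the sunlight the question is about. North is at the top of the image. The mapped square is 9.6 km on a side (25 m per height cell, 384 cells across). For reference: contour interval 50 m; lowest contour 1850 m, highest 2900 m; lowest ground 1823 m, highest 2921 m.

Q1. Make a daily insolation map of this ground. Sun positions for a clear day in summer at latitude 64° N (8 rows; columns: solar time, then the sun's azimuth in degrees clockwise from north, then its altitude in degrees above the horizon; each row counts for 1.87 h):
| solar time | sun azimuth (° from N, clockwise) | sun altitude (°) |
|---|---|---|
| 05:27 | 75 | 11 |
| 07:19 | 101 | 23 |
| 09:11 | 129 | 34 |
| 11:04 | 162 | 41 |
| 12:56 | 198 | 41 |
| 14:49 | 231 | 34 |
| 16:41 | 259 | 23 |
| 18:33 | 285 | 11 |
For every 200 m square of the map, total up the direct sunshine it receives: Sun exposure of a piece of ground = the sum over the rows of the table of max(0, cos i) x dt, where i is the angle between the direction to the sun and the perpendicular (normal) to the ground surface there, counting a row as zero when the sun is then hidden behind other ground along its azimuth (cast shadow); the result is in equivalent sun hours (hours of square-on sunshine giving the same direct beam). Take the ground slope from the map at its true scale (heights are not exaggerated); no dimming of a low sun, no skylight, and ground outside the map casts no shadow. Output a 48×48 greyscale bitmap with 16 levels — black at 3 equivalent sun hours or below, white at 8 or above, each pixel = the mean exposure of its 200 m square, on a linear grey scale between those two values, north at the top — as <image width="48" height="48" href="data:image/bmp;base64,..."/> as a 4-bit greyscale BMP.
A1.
<image width="48" height="48" href="data:image/bmp;base64,Qk32BAAAAAAAAHYAAAAoAAAAMAAAADAAAAABAAQAAAAAAIAEAAATCwAAEwsAABAAAAAAAAAAAAAAABEREQAiIiIAMzMzAERERABVVVUAZmZmAHd3dwCIiIgAmZmZAKqqqgC7u7sAzMzMAN3d3QDu7u4A////AMvey9zL7+zLvdqbuqmKq83czMy7usx53svv7t3v//y+rOyGiJuZic3Mzcy83dqMzblo3u3Mu6vN3e7rZHmHZpqqq7p3nLvcu5VZmcmJmGWr3N7ZlASJmEVUQ0Q1VZuJyzSriHZUM1mZzM3KrKi8lmUiNDNFe7mc2Ta7lzASRpqIqrvNynWu6VZodmZnqomrqId6uFEiWsu6l3e97Yd73qmZmHd4dWiJRopVp5VXic3Mp2Ss3YiKztzMu5dUNXRXNXiCU2hprN7dupeMu3in3P7d3cuXeGVnd5VpJEma3qi6m6qKl2qXze/u7e2qmpq7uqmoeJmL2yACe7yZdoqIzv/+3d7bzLvLqsvavJhruZhliruod5qZzP//7d7tzcqoeMmrzLhpity6mKyqebm8vO7e/u3tvNy5d6WsyaqnVL65esu8q8vO7qa87+7cmryqqWerlXm5czZozYe93L3O/FR97e7uuJyneUZjNYuqqYi+tZze7LzJeHiK3d3N27zJiFdTR5m6mpV2W+//65rMzsyJl7u83d3bmqpzSIichRbO7qm83Lzduqy6mKzMzdvdity7vd3Nx53Luq3IrN7du4qoy63u3t2+u9y7iFRqyqmqvMZryq3+3Ienvpm83d7d6suqYAABWLvf1iJpmavu25enjLmbvLvO2oeJggAAA6qXNGmGWb3d25aaiJq7qprMy0RUQwAhAlYgOKqpq+2c2qd8h4q7qrzKulQhMjZzRnmXm8zM7+zNurh7p4q6vMyplnVnmZmYiImYibzN2Xd3u7l6qZqaqYd3ZWi827qZlmaamqvMhXd3l5q7upeYZVZkRZ3dyqm7yIVYmqqne7y4dWvu7NvKmEEASu3u2prO7KhVm6mM7+3e3u7t3u/ZhkNYzdzLqpveyYd3eLzd7f//7d75Xuy4RGiruru5q7zLqZh2Z3iqzu//7JeYfdy5iYq6h8yqztq7qal2eIibmMypqWJLzMzd3M3Lmty7zeuduqqHmqqamIVXiYSM683e7e7arMzLvN3dzMuZq7uqqndXqpRliszM3dyqze3Ny97dzdy5vMurzJZmM1JHq7yaqqq93e//7d3MzMy6y7msylaBARFYh7zLzczb3t7//9y7u7msy5nLt3g2mIV3hzbMvM3azLze7u3cyqibu7y5qEJry7mHaWNK3O7cq5mavf//7LvLqbyWQxRWrLqWM4YgWszMu7u6mt7u7t7t2qu3AiIkaqiYIBWJdmhnme7ty7zLve7u7KepVXY0NFeYYhWKu5qWaO3N3cu8zf/+3ahmZ3dVRWd4mInNzLu5nLu6ZERoqqqXZ5iLy4d1RIqYnMvMy7zLuq3bvN25hhAUVWabu7y6dWm5nMqszKvcvK7//u7cuYiJuom6q7usuXiYq7urzbi9ze7rqp3+///t3t7JmqzMypdpzLuqy9lovf26q6nf/+7+//6om8zMyprN3Lu7usqq38lUSb3rd6vO/9qIq6mHh83cu7zMu7q73rlki9yCJ7y7y5iau5rKW93curzLu7vKzA=="/>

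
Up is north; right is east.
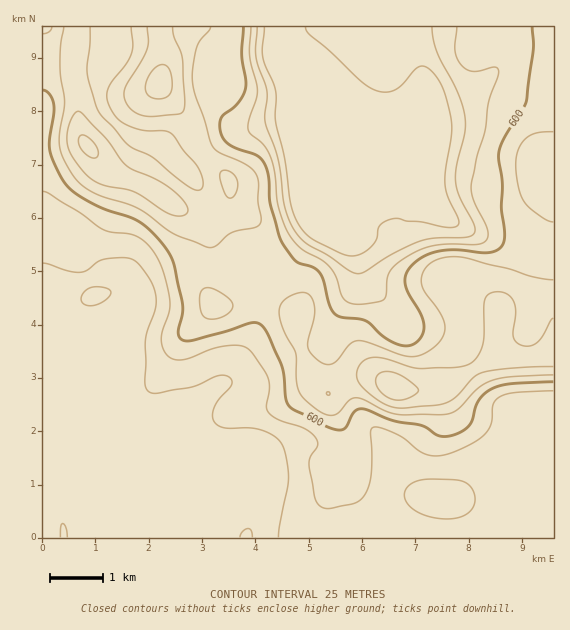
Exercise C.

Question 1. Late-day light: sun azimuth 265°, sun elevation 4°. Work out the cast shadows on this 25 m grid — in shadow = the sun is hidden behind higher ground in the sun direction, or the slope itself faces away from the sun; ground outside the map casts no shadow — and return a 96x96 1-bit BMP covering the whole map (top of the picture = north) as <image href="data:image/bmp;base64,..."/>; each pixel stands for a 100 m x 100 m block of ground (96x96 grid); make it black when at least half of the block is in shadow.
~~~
<image width="96" height="96" href="data:image/bmp;base64,Qk2+BAAAAAAAAD4AAAAoAAAAYAAAAGAAAAABAAEAAAAAAIAEAAATCwAAEwsAAAIAAAAAAAAA////AAAAAAAAAAAAAAAAAAAAAAAAAAAAAAAAAAAAAAAAAAAAAAAAAAAAAAAAAAAAAAAAAAAAAAAAAAAAAAAAAAAAAAAAAAAAAAAAAAAAAAAAAAAAAAAAAAAAAAAAAAAAAAAAAAAAAAAAAAAAAAAAAAAAAAAAAAAAAAAAAAAAAAAAAAAAAAAAAAAAAAAAAAAAAAAAAAAAAAAAAAAAAAAAAAAAAAAAAAAAAAAAAAAAAAAAAAAAAAAAAAAAAAAAAAAAAAAAAAAAAAAAAAAAAAAAAAAAAAAAAAAAAAAAAAAAAAAAAAAAAAAAAAAAAAAAAAAAAAAAAAAAAAAAAAAAAAAAAAAAAAAAAAAAAAAAAAAAAAAAAAAAAAAAcAAAcAAAAAAAAAAA8AAA+AAAAAAAAAAA8AAB/AAAAAAAAAAA4AAD/gAAAAAAAAAAAAAD/wAAAAAAAAAAAAAD/wAAAAAAAAAAAAAA/gAAAAAAAAAAAAAAAAAAAAAAAAAAAAAAAAAAAAAAAAAAAAAAAAAAAAAAAAAAAAAAAAAAAAAAAAAAAAAAAAAAAAAAAAAAAGAAAAAAAAAAAAAAAOAAAAAAAAAAAAAAAOAAAAAAAAAAAAAAAcAAAAAAAAAAAAAAAYAAAAAAAAAAAAAAAAAAAAAAAAAAAAAAAAAAAAAAAAAAAAAAAAAAAAAAAAAAAAAeAAAAAAAAAAAAAAAfwAAAAAAAAAAAAAAf4AAAAAAAAAAAAAAf8AAAAAAAAAAAAAAP8AAAAAAAAAAAAAAP8AAAAAAAAAAAAAAP8AAAAAAAAAAAAAAP8AAAAAAAAAAAAAAP8AAAAAAAAAAAAAAf8AAAAAAAAAAAAAAf8AAAAAAAAAAAAAH/4AAAAAAAAAAAAAP/4AAAAAAAAAAAAAf/wAAAAAAAAAAAAA//wAAAAAAAAAAAAB//wAAAAAAAAAAAAD//wAAAAAAAAAAAAD//wAAAAAAAAAAAAH//wAAAAAAAAAAAAH//wAAAAAAAAAAAAP//wAAAAAAAAAAAAP//gAAAAAAAAABwAf//gAAAAAAAAADwAf//gAAAAAAAAADgAf//gAAAAAAAAAHAAf//wAAAAAAAAAEAAP//gAAAAAAAAAAAAP//gAAAAAAAAAAAAP//AAAAAAAADwAAAH/+AAAAAAAAH8AAAH/8AAAAAAAAP8AB8H/4AAAAAAAAP4AD/H/gAAAAAAAAfwAD/n/AAAAAAAAAfgAH/n+AAAAAAAAA/AAH/v+AAAAAAAAA+AAH8f8AAAAAAAAA8AAPwf8AAAAAAAAA4AAfg/+AAAAAAAAA4AA/g/+AAAAAAAAAwAB/g//AAAAAAAAAwAB/g//AAAAAAAAAwAD/w//gAAAAAAABgAD/x//gAAAAAAABgAD/x//wAAAAAAABgAD/x//wAAAAAAABgAD/x//gAAAAAAAAgAB/h//gAAAAAAAAgAB/h//gAAAAAAAAwAA/D//AAAAAAAAAwAAYD//AAAAAAAAAQAAAD/+AAAAAAAAAQAAAD/+AAAAAAAAAAAAAD/+AAAAAAAA="/>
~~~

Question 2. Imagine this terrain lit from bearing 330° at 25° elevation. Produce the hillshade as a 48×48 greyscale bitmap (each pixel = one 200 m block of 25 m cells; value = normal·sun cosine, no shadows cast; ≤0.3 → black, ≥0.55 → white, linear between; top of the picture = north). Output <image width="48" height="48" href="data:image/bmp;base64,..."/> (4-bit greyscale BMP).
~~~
<image width="48" height="48" href="data:image/bmp;base64,Qk32BAAAAAAAAHYAAAAoAAAAMAAAADAAAAABAAQAAAAAAIAEAAATCwAAEwsAABAAAAAAAAAAAAAAABEREQAiIiIAMzMzAERERABVVVUAZmZmAHd3dwCIiIgAmZmZAKqqqgC7u7sAzMzMAN3d3QDu7u4A////AIh3d3d3d3d4qph4iId3d3d3dmZmd3h3d4h3d3d3d3d4mqmIiId3Znd3dmVVZ3h3d4h3d3d3d3d3iaqZmYd2Zmd3dmZVVniHd4iHd3d3d3d3eJqpmYh3ZmZ4h3d2ZniId4iIh3d2Znd3d4iaqZh3dmaImZmYd3eId4iIiId3d3d3d3eJmZiHdmZ4mZmZh3d3d4iImIiId3d3d3eImZiIdmZ4iIiIh3d3d3eIiIiYiHd3d3d4iZmIdmZ3dmVWd3d3d3eIh3iIiHdmZmZneJiHd2Z3ZlQ0Vnd3d3eHd3eIh3ZmVERVZ3dmZmZlZmUzNGd3d3d3d3d3d3d3ZVRVVVVERVQyNFVERGd3d2d3d3d2Znd4h3ZmZUQyMzIAASIzRWd3d2Z3d3d2Zmd4iZiIhlVTIiIQARERI0VmZ2Z3d4iHZmZ3iZmZmHd2REVURVQxABIzM2Z3d4iYdmZneIiJmYiZd3iIiZh1IAAAAGZ3d4mZhlVWZ3d4mZmqmaq7u6qYYxAAAGZnd4iZh1REVmd3iZmaqrzMzLqZl2VVVGZmd3iZl1QzRFd4iIiJqrzM3LqZmYeIiGZmZniZqXUyI0Z4h2aJqqq7u7qZmYeJmXZmZmeKu6hTIjV4h2Z5qpmZmqmIiIZ4mXdmZmZ5u7l1QzRoiGVpq6iIiIiIiIZniXd3ZmZoq6mHZlZ4mXZoq6mHd3d3iIdniXiId3ZnmpmYiId5qpdniqqId3d3iJh4mXd4iHd3iZmYiIiImqhmeaqZiHd3iJmImnd3d4d3iJmIeIiIiZl3iaqqqpiIiZmZmnd3d3d3eIiHZnd3eKqZqrzN3cuqq6qZmHd2ZmZnd3d3Zmd3eKy7u7ze///+3bqYiHd3ZlVWZmZmZVZmeKu6qpq87///7bqId3d3ZlRVVVVmZVVVaJmYiYiJvN3ty6mHdnd2ZVRFVVVmZVVVV4h3iJiIiZqqmIiHZnZmVUREVVZ3dlZlVnd3eJmYiIiIeIh3ZmZVQzNFZ3iZhmVURXd3eJmZmIiIiJmHd3ZlQzRXiJmZh2VDNXd3d4iJmZmYmZmHd3dlVFZ4mZiImHZTNXd3d3d4iJqpmZmYd4d2ZWeJmYd4mph0NXd3d3d3d4q6mZmYh4h2ZniZmHd4q7qFRnd3d3d3d4q7qZmpiKmYd3iIh3dnmqqWVnd3d3d3d4m7qqqqmbu5mIh3Z3dmeImGZ3d3d4h3d4m7qqu7qqzKmYdlRWd2ZmZmZ3d3d4iHd4mqmaqrqqvKiIZUM0Z2VUREZ3d3d3d3d4iZmZmZqpq5eIdlQ0V3ZUMzV3d3d3ZmZ4iImZmYiImYeJmXZUVndkREZ3d3d2ZVVniIiZmYd4iHeKu5hlRnh2RWZ3d3dmZVVnd3eJmYd4mHd5vLqFRXiGVXd3d3ZmZlVWd3Z4mZh4mGZ3nMuWRGd2RXd3d2Z3ZmVnd3dniZmHmXZ3irqXVFZkM2d3Zmd3d2ZniId2eJmWiXZ3iZmHZVZkIld2Z3d3d3Z4mIh3d4iGeYd3iJh3ZlZkEld2d3d3d3d4mIiHd4iA=="/>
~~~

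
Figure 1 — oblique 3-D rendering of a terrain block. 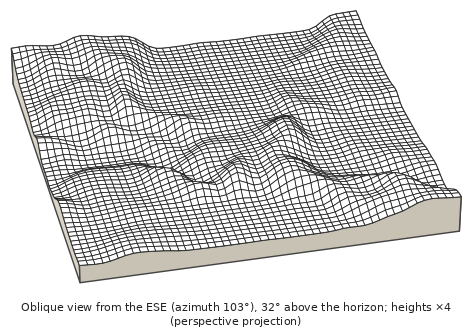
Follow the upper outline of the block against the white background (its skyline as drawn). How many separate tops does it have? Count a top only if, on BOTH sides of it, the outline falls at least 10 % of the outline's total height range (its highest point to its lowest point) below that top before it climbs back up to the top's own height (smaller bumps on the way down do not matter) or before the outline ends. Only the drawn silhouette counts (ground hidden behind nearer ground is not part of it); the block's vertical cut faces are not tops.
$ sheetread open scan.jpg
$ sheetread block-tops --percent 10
2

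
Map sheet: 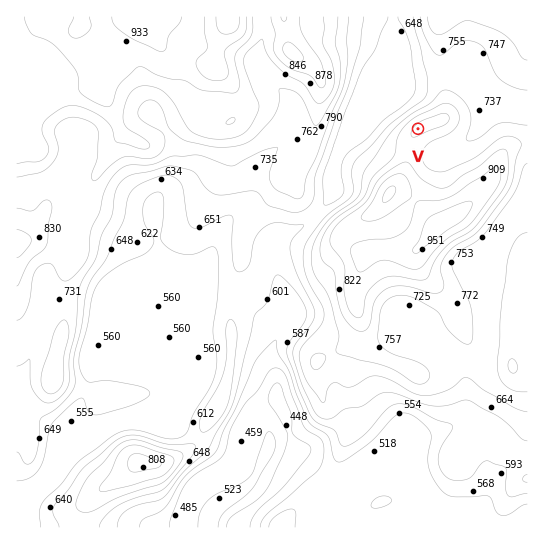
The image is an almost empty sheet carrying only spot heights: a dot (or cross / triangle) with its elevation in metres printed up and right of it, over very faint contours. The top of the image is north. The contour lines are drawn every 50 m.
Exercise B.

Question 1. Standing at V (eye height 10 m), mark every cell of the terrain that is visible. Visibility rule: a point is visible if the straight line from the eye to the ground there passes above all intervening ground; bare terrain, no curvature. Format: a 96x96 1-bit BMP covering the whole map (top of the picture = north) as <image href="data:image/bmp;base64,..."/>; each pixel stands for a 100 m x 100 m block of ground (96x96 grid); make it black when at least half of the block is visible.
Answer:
<image width="96" height="96" href="data:image/bmp;base64,Qk2+BAAAAAAAAD4AAAAoAAAAYAAAAGAAAAABAAEAAAAAAIAEAAATCwAAEwsAAAIAAAAAAAAA////AAAAAAAAAAAAAAAAAAAAAAAAAAAAAAAAAAAAAACAAAAAAAAAAAAAAADAAAAAAAAAAAAAAADAAAAAAAAAAAAAAADkAAAAAAAAAAAAAAA+AAAAAAAAAAAAAAAeAAAAAAAAAAAAAAAeAAAAAAAAAAAAAAAeAAAAAAAAAAAAAAAZDgAAAAAAAAAAAAAYHwAAAAAAAAAAAAA8PwIAAAAAAAAAAAA8H4cAAAAAAAAAAAA8D/8AAAAAAAAAAAA8A/8AAAAAAAAAAAA8Af4AAAAAAAAAAAA8AH4AAAAAAAAAAAB+AD4AAAAAAAAAAAA+AAYAAAAAAAAAAAAHAAAAAAAAAAAAAAABgAAAAAAAAAAAAAABwAAAAAAAAAAAAAAB4AAAAAAAAAAAAAAB8H/gAAAAAAAAAAAB+f/wAAAAAAAAAAAB///gAAAAAAAAAAAB///gAAAAAAAAAAAB///gAAAAAAAAAAAB///wAAAAAAAAAAAB///wAAAAAAAAAAAB///wAAAAAAAAAAAB///4AAAAAAAAAAAA///4AAAAAAAAAAAA///4AAAAAAAAAAAA///4AAAAAAAAAACA///4AAAAAAAAAADA///gAAAAAAAAAADg///gAYAAAAAAAADgf//AAYAAAAAAAADwf//AAcAAAAAAAADwfg/AAcAAAAAAAADwfgCAAeAAAAAAAADgfgAAAfAAAAAAAADgfgAAAPgAAAAAAADAfgAAAPwAAAAAAADAfwAAAHwAAAAAAADAPwAAAH4AAAAAAADAP4AAAH4AAAAAAADgP4AAAH8AAAAAAADwP8AAAH8AAAAAAAD4P8AAAH8AAAAAAAD8P8AAAH+AAABAAAD+P8AAAD+cAABwAAD+P8AAAAB+AABwAAD+P8AAAAA+AAA4AAD/P+AAAAAPCAA8AAD/H+AAAAAH/gA/AAD/n/AAAAAH/wAfwACHz/AAAAAHjwAf4AAH7/AAAAAHgAAf+AAHh/AAAAAHwAAf/AAHB/AAAAAPwAA//gAAA/AAAAAPwAZ//wAAA/AAAAAf4A///4AAAfgAAAA/4B///4DwAfwAAAA/8H///8D8APjAAYA/8P///8AcAGBgAcAH+f///+AMAABwAeAD/////+AMAADwAfgD/gD4//CMAADgAfwD/gBwD/DQAAEAAf4B/gBwA/gAAAAAA/8B/wBwAPgAAAAAAf+A/wA4AD8AAAAAAP+A/4A/AAMAAAAAAP+A/8ADAAAAAAAAAH+A/8AAAAAAAAAAAH+A/+AAAAAAAAAAAH+A//AAAAAAAMAAAH8Af/gAAAAAAMAAAPwAf/wAAAAAAOAAD/gAf/4AAAAAAPAAB/AAf/8AAAAAAPAAB+AAf//GAAAAAAAAB8AB////gAAAAAAAB8AP////4AAAAAAAA4AP/////AcAAAAAA4AP//////8AAAAAA4AP//////8AAAAAA4AP//////8AAAAAA8AP//////8AAAAAAcAf//////8AAAAAAcA///////8AAAAAAMA///////8AAAAAAMA///////8="/>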